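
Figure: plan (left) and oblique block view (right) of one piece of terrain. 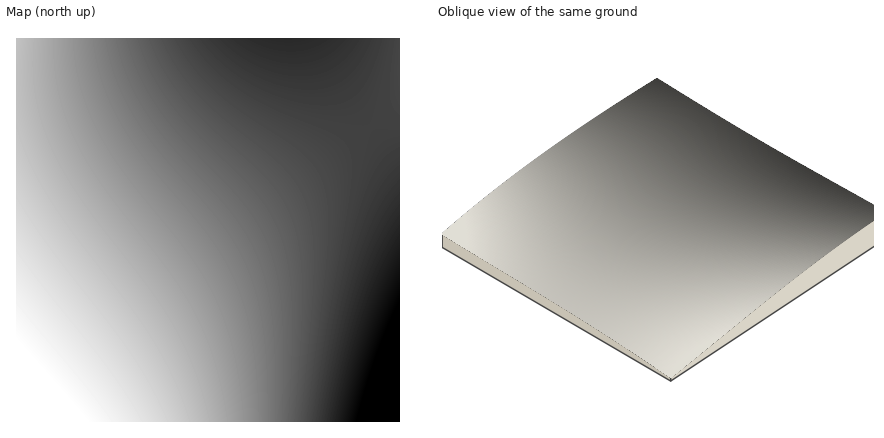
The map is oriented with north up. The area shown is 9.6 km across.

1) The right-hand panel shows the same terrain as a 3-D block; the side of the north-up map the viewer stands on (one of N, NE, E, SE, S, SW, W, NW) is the NE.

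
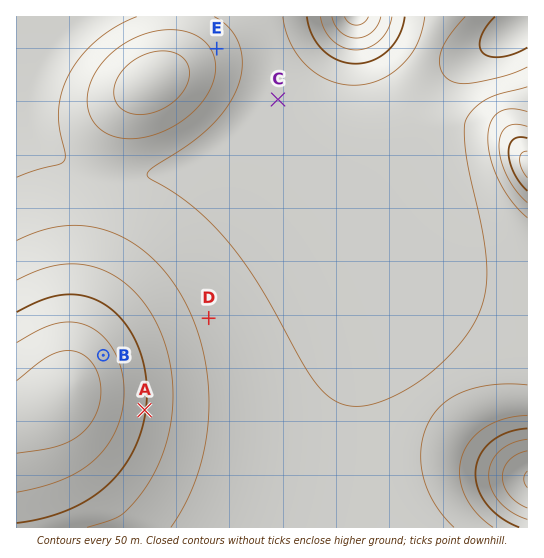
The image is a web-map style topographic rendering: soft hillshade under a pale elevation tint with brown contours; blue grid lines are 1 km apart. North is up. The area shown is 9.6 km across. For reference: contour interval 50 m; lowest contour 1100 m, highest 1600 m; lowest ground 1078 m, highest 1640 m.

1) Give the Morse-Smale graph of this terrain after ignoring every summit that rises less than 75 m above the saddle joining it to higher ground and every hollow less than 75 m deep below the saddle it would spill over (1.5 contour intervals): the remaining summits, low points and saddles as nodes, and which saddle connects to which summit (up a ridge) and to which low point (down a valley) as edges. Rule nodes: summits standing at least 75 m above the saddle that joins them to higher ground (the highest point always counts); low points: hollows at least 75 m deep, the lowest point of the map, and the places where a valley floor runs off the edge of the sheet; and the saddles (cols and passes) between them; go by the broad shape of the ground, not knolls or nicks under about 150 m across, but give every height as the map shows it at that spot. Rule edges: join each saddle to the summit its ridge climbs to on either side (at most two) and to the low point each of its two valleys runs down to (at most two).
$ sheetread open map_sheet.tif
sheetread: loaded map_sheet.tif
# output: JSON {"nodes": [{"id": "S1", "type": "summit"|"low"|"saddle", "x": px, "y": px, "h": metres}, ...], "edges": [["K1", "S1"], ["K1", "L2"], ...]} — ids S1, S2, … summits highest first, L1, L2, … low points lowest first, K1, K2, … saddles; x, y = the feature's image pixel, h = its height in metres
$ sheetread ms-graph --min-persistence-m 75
{"nodes": [
{"id": "S1", "type": "summit", "x": 69, "y": 391, "h": 1640},
{"id": "S2", "type": "summit", "x": 527, "y": 165, "h": 1571},
{"id": "S3", "type": "summit", "x": 151, "y": 82, "h": 1484},
{"id": "L1", "type": "low", "x": 357, "y": 17, "h": 1078},
{"id": "L2", "type": "low", "x": 527, "y": 479, "h": 1096},
{"id": "L3", "type": "low", "x": 517, "y": 27, "h": 1220},
{"id": "K1", "type": "saddle", "x": 102, "y": 174, "h": 1358},
{"id": "K2", "type": "saddle", "x": 437, "y": 393, "h": 1351},
{"id": "K3", "type": "saddle", "x": 427, "y": 50, "h": 1308}],
"edges": [["K1", "S1"], ["K1", "S3"], ["K1", "L1"], ["K2", "S1"], ["K2", "S2"], ["K2", "L1"], ["K2", "L2"], ["K3", "S2"], ["K3", "L1"], ["K3", "L3"]]}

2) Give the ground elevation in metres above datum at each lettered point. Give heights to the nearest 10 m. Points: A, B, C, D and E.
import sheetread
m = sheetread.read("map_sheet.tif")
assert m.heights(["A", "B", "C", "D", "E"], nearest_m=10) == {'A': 1500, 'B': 1570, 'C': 1320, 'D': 1380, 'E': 1390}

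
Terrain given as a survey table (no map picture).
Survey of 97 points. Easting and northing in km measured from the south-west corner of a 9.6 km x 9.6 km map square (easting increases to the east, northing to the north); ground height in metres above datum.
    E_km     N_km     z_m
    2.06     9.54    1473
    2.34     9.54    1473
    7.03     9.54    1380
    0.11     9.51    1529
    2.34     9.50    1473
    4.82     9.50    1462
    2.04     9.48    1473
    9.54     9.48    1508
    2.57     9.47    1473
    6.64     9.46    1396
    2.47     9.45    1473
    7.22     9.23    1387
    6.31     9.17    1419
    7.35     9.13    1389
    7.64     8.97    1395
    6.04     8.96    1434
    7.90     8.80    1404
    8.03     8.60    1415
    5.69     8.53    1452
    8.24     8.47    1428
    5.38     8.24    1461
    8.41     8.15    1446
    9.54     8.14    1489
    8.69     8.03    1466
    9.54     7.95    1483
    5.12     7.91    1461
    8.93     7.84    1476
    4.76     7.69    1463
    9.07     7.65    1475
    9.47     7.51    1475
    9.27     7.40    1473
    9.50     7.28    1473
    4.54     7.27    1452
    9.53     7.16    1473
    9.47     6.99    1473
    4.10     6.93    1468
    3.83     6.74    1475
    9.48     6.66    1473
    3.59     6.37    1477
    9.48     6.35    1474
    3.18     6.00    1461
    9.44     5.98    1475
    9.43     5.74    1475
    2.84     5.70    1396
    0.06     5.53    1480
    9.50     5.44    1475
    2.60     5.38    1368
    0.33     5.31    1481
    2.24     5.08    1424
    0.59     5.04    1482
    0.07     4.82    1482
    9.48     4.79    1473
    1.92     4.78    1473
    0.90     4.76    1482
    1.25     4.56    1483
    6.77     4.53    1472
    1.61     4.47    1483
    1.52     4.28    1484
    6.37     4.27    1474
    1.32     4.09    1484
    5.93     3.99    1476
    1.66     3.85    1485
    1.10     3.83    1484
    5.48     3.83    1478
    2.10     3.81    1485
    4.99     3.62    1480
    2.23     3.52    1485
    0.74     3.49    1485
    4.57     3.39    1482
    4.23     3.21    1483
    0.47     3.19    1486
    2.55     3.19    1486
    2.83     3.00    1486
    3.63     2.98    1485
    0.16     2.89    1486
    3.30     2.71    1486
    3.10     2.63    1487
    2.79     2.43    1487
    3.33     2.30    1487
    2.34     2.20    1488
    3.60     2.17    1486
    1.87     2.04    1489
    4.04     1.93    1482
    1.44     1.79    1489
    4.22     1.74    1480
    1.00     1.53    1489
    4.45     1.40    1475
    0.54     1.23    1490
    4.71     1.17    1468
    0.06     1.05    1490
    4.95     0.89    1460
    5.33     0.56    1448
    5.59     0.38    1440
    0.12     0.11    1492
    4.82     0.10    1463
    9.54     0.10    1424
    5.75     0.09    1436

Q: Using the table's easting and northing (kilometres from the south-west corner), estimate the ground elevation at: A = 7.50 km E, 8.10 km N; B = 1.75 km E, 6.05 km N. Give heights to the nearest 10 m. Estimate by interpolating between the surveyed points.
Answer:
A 1430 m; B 1450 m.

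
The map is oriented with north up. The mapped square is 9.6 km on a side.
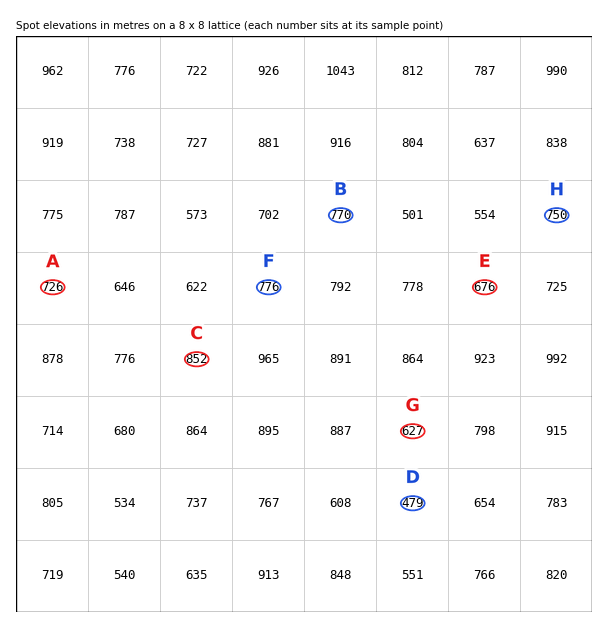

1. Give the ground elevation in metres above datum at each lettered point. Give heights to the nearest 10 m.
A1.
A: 730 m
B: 770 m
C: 850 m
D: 480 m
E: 680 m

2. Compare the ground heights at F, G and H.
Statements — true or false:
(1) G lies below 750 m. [true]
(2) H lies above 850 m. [false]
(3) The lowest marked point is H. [false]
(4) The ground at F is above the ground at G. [true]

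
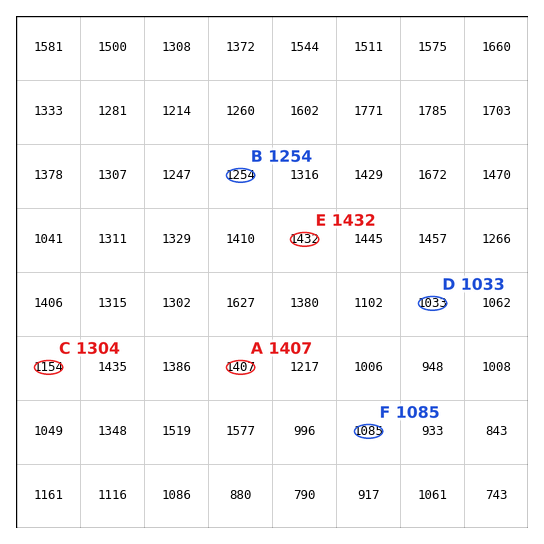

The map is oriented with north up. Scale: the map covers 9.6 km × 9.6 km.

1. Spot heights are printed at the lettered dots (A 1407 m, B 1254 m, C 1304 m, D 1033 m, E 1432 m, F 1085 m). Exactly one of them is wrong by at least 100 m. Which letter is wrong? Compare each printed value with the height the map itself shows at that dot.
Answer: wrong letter C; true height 1154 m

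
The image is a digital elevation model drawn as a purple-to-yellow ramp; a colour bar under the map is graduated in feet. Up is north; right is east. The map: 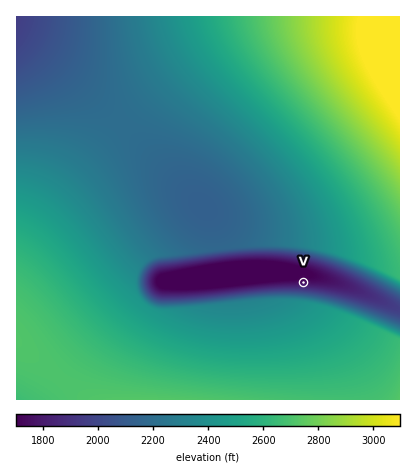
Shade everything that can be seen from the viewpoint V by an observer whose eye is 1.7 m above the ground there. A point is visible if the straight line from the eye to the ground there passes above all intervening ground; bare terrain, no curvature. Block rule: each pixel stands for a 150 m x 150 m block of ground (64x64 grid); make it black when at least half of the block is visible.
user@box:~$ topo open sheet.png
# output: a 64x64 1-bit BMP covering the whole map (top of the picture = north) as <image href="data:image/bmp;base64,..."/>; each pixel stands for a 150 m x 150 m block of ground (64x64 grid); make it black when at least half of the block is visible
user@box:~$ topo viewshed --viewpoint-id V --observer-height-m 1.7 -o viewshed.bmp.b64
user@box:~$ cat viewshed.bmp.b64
<image width="64" height="64" href="data:image/bmp;base64,Qk0+AgAAAAAAAD4AAAAoAAAAQAAAAEAAAAABAAEAAAAAAAACAAATCwAAEwsAAAIAAAAAAAAA////AAAAAAAAAAAAAAAAAAAAAAAAAAAAAAAAAAAAAAAAAAAAAAAAAAAAAAAAAAAAAAAAAAAAAAAAAAAAAAAAAAAAAAAAAAAAAAAAAAAAAAAAAAAAAAAAAAAAAAAAAAAAAAAAAAAAAAAAAAAAAAAAAAAAAAAAAAAAAAAAAAAAAAAAAAPgAAAEAAAABwAAAPgAAAAOAAH/8A8AAA4AAD/A/wAAH4AAB///AAAP/wAf//4AAA//////+AAAD//////gAAAD/////wAAAAAf///4AAAAAAAP/wAAAAAAAAAAAAAAAAAAAAAAAAAAAAAAAAAAAAAAAAAAAAAAAAAAAAAAAAAAAAAAAAAAAAAAAAAAAAAAAAAAAAAAAAAAAAAAAAAAAAAAAAAAAAAAAAAAAAAAAAAAAAAAAAAAAAAAAAAAAAAAAAAAAAAAAAAAAAAAAAAAAAAAAAAAAAAAAAAAAAAAAAAAAAAAAAAAAAAAAAAAAAAAAAAAAAAAAAAAAAAAAAAAAAAAAAAAAAAAAAAAAAAAAAAAAAAAAAAAAAAAAAAAAAAAAAAAAAAAAAAAAAAAAAAAAAAAAAAAAAAAAAAAAAAAAAAAAAAAAAAAAAAAAAAAAAAAAAAAAAAAAAAAAAAAAAAAAAAAAAAAAAAAAAAAAAAAAAAAAAAAAAAAAAAAAAAAAAAAAAAAAAAAAA=="/>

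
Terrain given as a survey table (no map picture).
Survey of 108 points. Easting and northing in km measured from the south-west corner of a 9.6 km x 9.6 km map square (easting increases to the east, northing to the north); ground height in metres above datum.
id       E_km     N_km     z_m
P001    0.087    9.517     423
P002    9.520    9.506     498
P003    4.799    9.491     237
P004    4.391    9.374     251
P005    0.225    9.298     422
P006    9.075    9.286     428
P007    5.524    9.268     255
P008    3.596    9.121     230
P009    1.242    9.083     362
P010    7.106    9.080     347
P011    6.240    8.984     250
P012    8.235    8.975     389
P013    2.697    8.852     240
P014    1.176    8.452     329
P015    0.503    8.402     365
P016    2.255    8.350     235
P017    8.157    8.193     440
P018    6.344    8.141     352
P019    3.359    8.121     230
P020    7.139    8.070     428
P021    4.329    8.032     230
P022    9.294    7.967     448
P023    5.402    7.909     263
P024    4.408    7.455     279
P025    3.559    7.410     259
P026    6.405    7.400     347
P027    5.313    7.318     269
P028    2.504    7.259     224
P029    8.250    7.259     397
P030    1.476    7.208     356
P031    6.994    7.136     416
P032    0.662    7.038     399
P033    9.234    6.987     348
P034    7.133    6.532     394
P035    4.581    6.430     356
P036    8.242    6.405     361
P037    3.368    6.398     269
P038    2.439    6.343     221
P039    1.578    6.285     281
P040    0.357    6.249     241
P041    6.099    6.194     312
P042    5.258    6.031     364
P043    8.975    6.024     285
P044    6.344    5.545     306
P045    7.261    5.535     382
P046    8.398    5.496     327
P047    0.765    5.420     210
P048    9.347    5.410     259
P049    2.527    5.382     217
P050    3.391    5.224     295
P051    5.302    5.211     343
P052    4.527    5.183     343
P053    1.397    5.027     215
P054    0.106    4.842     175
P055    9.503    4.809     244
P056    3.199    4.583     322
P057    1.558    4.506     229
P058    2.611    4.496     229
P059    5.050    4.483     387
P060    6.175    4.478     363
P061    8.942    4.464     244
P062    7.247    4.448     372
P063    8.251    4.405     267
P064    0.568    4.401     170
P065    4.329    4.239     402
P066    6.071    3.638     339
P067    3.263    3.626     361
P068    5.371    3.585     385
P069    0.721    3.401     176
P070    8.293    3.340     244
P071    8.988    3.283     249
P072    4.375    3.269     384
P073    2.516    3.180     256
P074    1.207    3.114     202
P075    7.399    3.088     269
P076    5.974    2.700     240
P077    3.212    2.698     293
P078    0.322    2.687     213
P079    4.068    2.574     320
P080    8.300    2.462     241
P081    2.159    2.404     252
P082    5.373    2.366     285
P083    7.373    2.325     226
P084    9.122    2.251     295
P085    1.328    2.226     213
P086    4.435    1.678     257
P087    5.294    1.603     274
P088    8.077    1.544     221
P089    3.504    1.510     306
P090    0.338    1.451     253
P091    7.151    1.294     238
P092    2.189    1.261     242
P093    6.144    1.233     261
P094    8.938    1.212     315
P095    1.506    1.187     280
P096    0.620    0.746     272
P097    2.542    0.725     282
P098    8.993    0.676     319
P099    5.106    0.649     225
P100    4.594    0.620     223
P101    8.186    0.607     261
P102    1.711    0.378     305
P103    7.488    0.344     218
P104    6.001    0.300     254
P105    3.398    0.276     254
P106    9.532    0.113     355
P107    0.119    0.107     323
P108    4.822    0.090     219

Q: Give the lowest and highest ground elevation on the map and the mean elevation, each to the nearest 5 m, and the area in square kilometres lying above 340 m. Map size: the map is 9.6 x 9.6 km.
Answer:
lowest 155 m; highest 500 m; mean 295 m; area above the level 24.4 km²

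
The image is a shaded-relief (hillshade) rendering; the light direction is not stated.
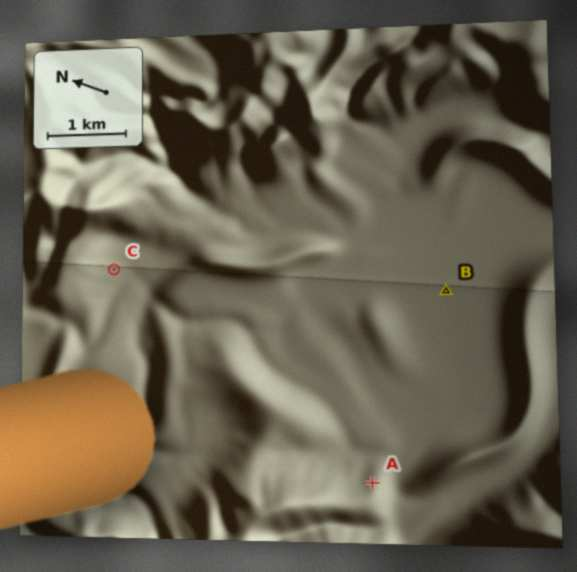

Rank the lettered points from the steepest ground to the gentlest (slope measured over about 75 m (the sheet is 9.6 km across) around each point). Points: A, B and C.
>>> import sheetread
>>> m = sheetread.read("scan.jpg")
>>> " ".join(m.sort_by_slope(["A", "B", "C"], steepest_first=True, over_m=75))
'A C B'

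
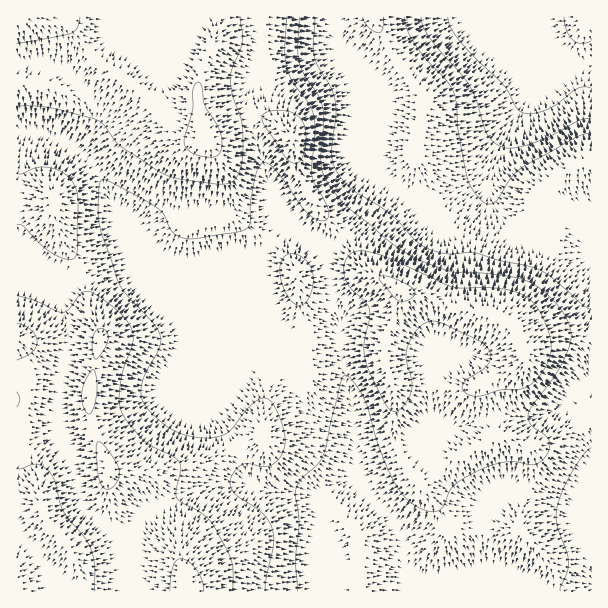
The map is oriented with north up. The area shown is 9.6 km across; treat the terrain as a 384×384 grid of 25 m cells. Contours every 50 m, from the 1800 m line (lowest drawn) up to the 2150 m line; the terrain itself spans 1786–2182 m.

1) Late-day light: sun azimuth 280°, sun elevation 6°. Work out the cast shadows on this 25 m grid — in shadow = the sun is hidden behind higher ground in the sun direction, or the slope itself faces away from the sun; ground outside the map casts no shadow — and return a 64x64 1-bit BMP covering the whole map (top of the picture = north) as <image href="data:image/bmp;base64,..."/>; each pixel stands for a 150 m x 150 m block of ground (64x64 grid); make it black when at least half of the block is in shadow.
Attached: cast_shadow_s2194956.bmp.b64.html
<image width="64" height="64" href="data:image/bmp;base64,Qk0+AgAAAAAAAD4AAAAoAAAAQAAAAEAAAAABAAEAAAAAAAACAAATCwAAEwsAAAIAAAAAAAAA////AAAAAAAAAAHgAAAAAAAAAcAAAAAAAAAABwAAAAAAAAAPgAAAAAAAAA+AAAAAAAAAD4AAAAAAAAAHAAAAAAAAAAIAAAAABAAAAAAAAAAOAAAAAAAAAA4AAAAAAAAADgAAAAAAAAAMAAAAAAAAAAAAAAAAAAAAAAAAAAAAABgAAAAAAAAAHAAAAAAAAAAIAAAAAAAAAAAAAAAAAAAAAAAMAAAAAAAAAD8AAAAQAPAAfwAAABAAfAB/AAAAAAB/AD+AAAAAAH8AP4AAAAAAfwA/gAAAAAA/AD+AAAAAAD8AH4AAAAAAPwAfgAAAAAAeAB8AAAAAAB4AHgAAAAAAHgAIAAAAAAAeAAAAAAAAADwAAAAAAAAAMAAgAADAAAAAACAAAMAAAAAAYAAAAAAAAABgAAAAAAAAAOAAAAAAAAAB4AAAAAAAAAHgAAAAAAAAA+AAAAAAAAAD4AAAHwAAAAPgAAA/gAAAA8AAcH+AAAADgAD4/8AAAAAAAPj/4AAAAAAA+f/gAAAAAADx/+AAAAAAAfH/4AAAAAAB4f/AAAAAAAHB/8B4AAAAAYD/gP4AAAABgP8A/gAAAAOA/gH+AAAAA4H+AfwAAAADg/wB+AAAAAOD/AHwAAAAA8f8A+AAAAABx/wH4AAAAAHH/B/gAAAAAcf8P+AAAAAAB/g/wAAAAAAH4H8AAA=="/>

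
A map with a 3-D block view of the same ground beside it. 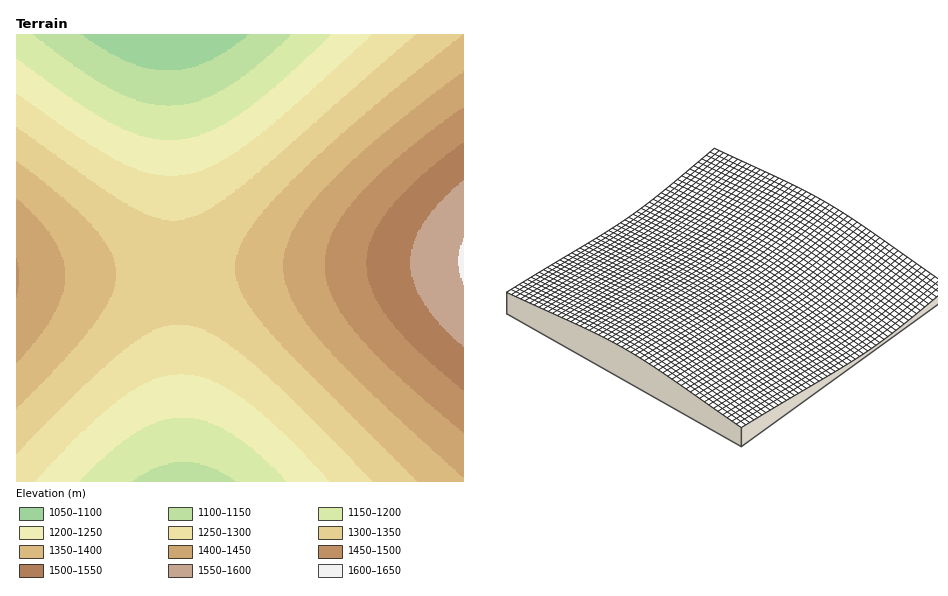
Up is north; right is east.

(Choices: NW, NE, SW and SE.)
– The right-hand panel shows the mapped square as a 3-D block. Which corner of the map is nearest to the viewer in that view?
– NE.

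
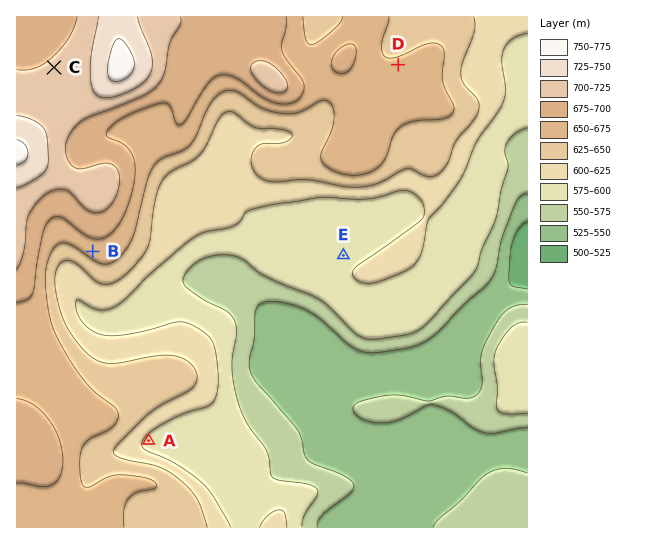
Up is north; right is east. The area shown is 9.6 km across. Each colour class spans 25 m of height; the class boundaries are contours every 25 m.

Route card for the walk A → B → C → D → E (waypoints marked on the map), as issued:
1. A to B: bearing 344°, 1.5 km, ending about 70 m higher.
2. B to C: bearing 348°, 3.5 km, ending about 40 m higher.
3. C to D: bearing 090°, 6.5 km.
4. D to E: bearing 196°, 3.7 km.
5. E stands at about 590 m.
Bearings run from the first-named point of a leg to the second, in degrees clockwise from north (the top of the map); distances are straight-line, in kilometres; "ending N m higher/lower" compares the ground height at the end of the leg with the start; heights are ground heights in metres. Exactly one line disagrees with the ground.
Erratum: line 1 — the distance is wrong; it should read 3.7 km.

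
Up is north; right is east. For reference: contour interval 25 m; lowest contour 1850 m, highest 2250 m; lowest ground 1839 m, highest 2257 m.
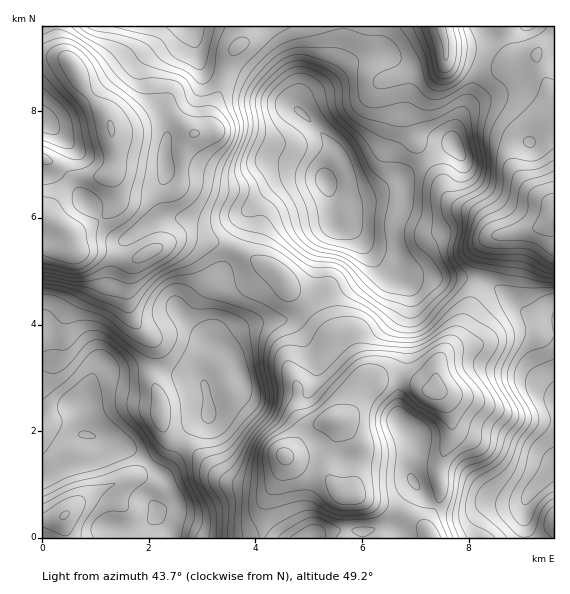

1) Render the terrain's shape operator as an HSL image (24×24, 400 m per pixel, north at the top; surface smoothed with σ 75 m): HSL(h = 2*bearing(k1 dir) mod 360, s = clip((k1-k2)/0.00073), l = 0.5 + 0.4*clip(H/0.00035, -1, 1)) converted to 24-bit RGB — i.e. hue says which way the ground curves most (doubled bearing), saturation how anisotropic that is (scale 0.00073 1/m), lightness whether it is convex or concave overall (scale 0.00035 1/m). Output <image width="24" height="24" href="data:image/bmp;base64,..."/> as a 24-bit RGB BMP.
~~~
<image width="24" height="24" href="data:image/bmp;base64,Qk32BgAAAAAAADYAAAAoAAAAGAAAABgAAAABABgAAAAAAMAGAAATCwAAEwsAAAAAAAAAAAAAoZzhx+d1Fi8jeXI3TZk/fkhsH05+kjJWmXtg27SE455jvFiOFSo5VWYARkUAI1QAVnAjcsm06vmsLiNbRbWyo5pgGQtC+Fflwp/m+9DrizreTbKTaJxVRlllJxYzhF0vMo80zo9245+JmmBiZha1vL3u1tn1yfv5ALbtO7W3/3lEIJIuJ1ElnZAwBiEtVM/UKmkY0q9R7YX67Kv2h2nKMj2ZRBB8s9vVjc3qPju58ZyTvIOJLIXShN7GzK6l0LaIMExbLQ8x//7MzC1yPj8fr7lDK3ViAUEYH4BDUYMnP2ghb5Yp+QNiig49E7GdnvDHNki/hRHE8MG+5u7bOXO4gaFOi4M94sR4Ky+BGS2U/Mmesw1BwpJjQNp5PJqiN157T5ypQYJod1ZQbTovNRAd0POpLvfVNbBxLyxXFEir6dzv98zapy6GomBMbrN0uOeuPRqWKyBR02RA7KCutt/evl+VY005Nm1nyoNzWD+mg0WbmjmqZJbU4/fURpiEO01AMFM4BmA7i2Eh/Z1NwnH36NDv1Mqg5dYeIg4lPAkOatIKtuJilXVOmHXTqcrzJknqoKo4Kk44QkV2aYayemur3vC4fkyaWUaCZJiEIFZhJx4M7v91Ckst5H1rymRc/GyVEQBdo77y1/TwutTgqdfsqO3mlBqWbyhTy3yDR5+RKHuFS0NurMZi3OFLd0tMVU1uaqNuLAtDOKXG3PzPMmSfGoV487XNxaDGJCT4bqng5eqxScRaq2Uqe1QUMRYse11VeqpgwJd3GyE2PCMcuN0as9pRS5d+VHOUhFp6FhNiheO93uy8jT2KLIZIDs8bqLzpoJHvExP//M/TyjSRxDphxIdyIzJkkGeai2Grx2pzTxdqXZ6vsfbHosrWnF66QERdeFR4NXqLIug/w5dEq0+ru5qxXcVkFtgJIWUxFxsz63pe9oeul4fE4LffWxrbepaxekxMry1IgTxyYNFrgftRNVw/hiZdnz1MaWY2SpA5Wo8sXIsfKJ0/a7Jrote4l6HNajeNGB5CdKRI7aR+pJZipGNFfS9Rh4NULCQHVmsIUteSdsSs8MVjGCwbJkc9fJm/f5HTh36+coKpstG5PJfFdcZbKuQraTc1WCErRSggJl4x8ZZHy3ZFeRojh0cvfjcKeYTo1/TuAeClL1a597i8rESXHKN7J51MSGtgmXCUkMnFvvDeL2322+Pwnm7ciQhuckFeeVpJOxsmxZEAg08AfGwicTZY2l+1k5fn2e7jjYzkA3WluYzx9s79gYvwV27LQKTgfOLqlNy2eMdpKHVcg4gfaAAcih1Xpz2GtWqSGXvDynH/+dLupqffNGDFcdrSSMWRtuLD5BWztlEnADMIlrcb2T1ARLRXLK9qWkNpz75GoZQ2WE8uKBIXbkE6hkeXUJa7j4i9oDeQC0c+5/XW1MD0wIz6wI7ZgrLNYUwoeiM22KKMb3XMUy2wtrRCpb1aaX09GFg4jMt8rn6geV6kQiSTg1+MSIV4nbZiXTh2aW/Dbtn/fNqzmjBPmEI+kb+BqEc32RzKlWrNutaXUJ1tKlCU3auvvZqZTMHAZ6bZPpCZoXk+aGA6Ox5Fjkhzr6ZAVJ4/Mlt+vei4E5uJcxFFvVgpi9+0kJfIZfz7GDLX4BVV48eFr6dyGCVY2LJetX5A6e0WCSoRWDFCvHBciz56L2mHVyJk1NuZk1iHI7REMvEkMQo6OAshy/iwSclrcUhmkAtIOgYnwaVf1eOnt6+UERxdym9814jC9OrXIG2wGW2SjKzBl3DPaBBsdUoqq9JafZVak8Z4WoEuHAcsVtaw1PGUcmI0OGUsTCEoWDRPo96Mw+G7npLAVxudVuC4opjX8enarmLiG2ewPkGFYAk+pRihr8WZc79udKORuVBQpnJBBTpLNdaFx7+LxXq4dXGeby1WUctcgP+po82ynCmro2C1XtVoKlWI/5ZJlmcdIR0TKBglOTRzRmKq0ay4yq2tY4KWjkSa6I5jEmFLG3I4fa86bYdVq3qIYGis0/jTWeSVXHZGSDRwhMvA2avNLwdV/KJ65Fdvjkt0HTc4KSscLWskPNJSx7eqqIHCRxKc/8zMQ/7PEW+0eKuFYYNoUsJRt8/y1PfikFPTnDyfWaeNYpo9YkAqOBFS6rCa24qVxGiuXiqaNJvNZ9nJQ6hhY5A9eEJGPhZV9//Mzfm0BDeAf4OzloLEvsaEaeBCo+FncyiemYPIom3MyGqZYUCMJCJry8eP1Zyi2W7hm2bRbJm9YJOXbpCWcW2OWkpzRjeC5P/MdfJ8Ng55ZasyErKe8lKi"/>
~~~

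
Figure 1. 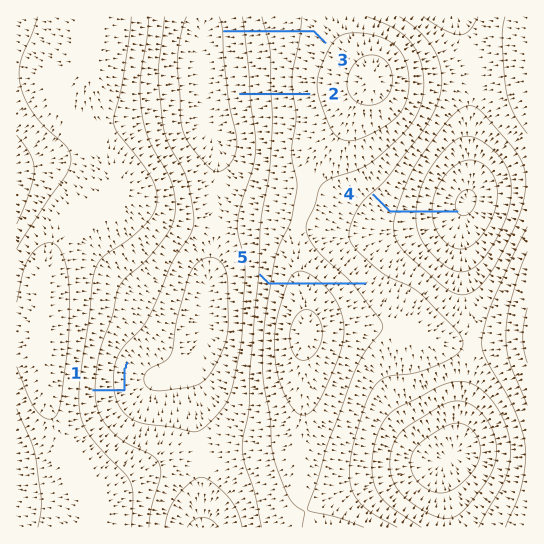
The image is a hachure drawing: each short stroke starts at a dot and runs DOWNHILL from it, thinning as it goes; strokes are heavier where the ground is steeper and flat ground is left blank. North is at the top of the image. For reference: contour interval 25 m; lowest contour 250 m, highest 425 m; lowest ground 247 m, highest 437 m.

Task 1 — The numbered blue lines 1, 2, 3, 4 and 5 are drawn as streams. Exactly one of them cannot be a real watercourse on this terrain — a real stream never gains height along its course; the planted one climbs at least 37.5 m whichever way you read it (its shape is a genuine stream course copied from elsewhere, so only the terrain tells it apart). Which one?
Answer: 5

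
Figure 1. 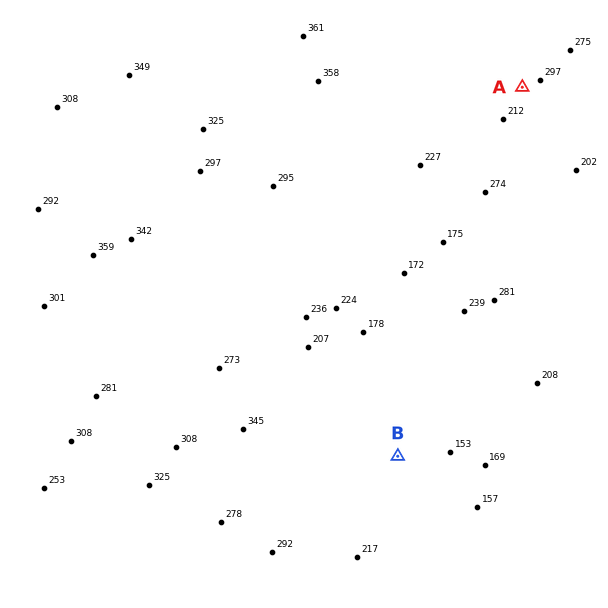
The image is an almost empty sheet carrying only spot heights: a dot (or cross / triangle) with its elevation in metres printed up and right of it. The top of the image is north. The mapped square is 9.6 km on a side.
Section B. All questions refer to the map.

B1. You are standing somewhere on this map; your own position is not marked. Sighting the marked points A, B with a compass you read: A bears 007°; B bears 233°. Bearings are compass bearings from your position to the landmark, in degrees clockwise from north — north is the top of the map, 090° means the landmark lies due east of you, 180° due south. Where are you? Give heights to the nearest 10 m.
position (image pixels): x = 485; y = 390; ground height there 210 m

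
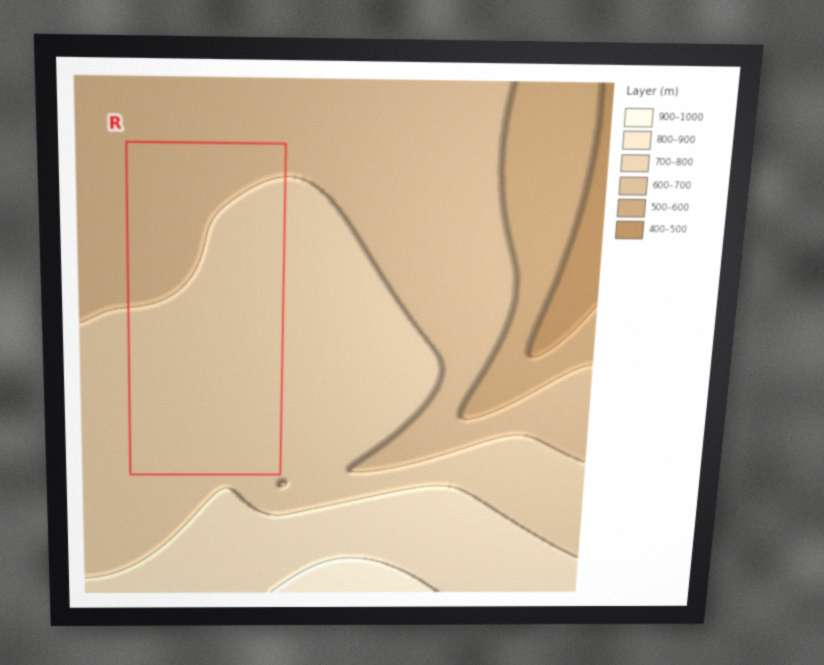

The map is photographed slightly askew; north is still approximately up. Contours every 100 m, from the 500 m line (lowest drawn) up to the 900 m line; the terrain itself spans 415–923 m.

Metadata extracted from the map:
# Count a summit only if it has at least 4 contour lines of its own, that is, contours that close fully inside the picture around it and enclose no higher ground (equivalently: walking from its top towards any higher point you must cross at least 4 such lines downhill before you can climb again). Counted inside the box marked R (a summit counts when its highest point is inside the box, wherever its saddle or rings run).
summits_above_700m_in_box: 0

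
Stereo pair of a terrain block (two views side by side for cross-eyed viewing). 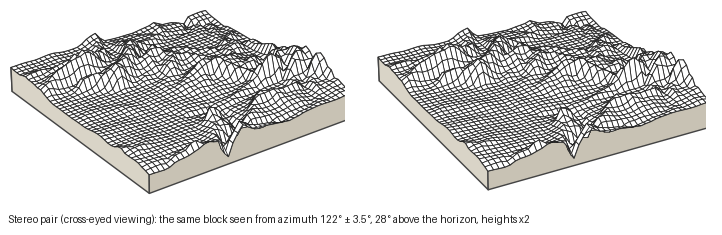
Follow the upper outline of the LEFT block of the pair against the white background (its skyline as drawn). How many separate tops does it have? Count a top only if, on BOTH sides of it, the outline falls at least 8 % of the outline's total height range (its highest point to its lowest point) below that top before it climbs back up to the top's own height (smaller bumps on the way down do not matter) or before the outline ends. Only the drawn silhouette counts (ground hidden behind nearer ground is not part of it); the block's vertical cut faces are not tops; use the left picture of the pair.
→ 2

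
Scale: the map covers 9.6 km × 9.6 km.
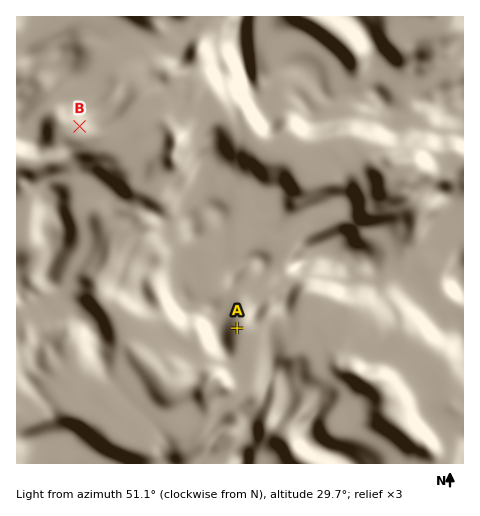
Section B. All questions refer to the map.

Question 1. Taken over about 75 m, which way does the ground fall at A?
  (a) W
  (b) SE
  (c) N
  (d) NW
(d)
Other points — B NE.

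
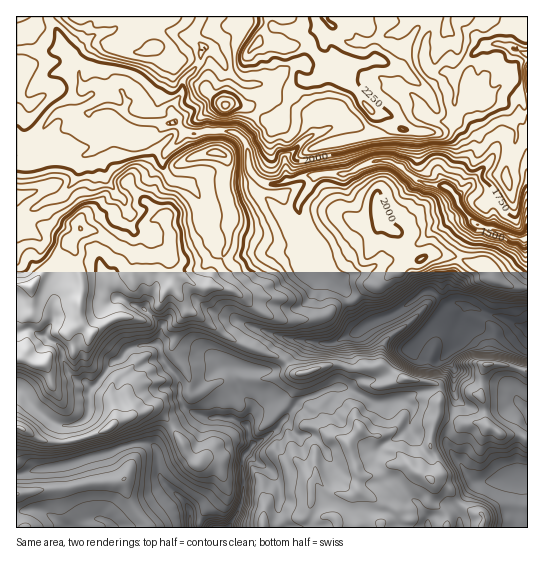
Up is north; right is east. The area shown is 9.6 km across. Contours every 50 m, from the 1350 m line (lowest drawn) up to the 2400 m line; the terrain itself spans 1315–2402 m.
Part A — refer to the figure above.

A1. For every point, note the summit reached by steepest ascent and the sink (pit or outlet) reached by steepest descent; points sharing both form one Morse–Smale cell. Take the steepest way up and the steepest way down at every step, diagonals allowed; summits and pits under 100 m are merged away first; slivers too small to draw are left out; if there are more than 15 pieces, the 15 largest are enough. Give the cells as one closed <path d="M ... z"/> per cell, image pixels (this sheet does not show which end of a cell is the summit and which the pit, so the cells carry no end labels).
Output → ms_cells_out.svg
<path d="M110 105l-9 2-12 6-30-1-12 11-11 16-11 12-9 0 0 238 3 0 22 24 20 12 12 0 12-5 4-7 0-22 14-14-14-12-2-6 0-12 4-13 26-17 17 0 5 3 7-1 13-13 5-13 7-8 16 26 14 6 22 18 22 10 32 11 10 7 19-22 24 3 25-11 6-4-6-6-3-5-3-15-10 1-12 11-8 2-14 3-24 0-24-11-24-18-15-4-11 0 4-12 10-18-5-6-4-13-7-11-5-29-10-13-17-4-10-15 1-11 16-16 4-8-9-8-9 1-29-3-8-4-8-8z"/><path d="M446 16l-244 0-10 18 0 4 11 10 11 3 11 18 12 11 6 4 16 0 4 3 1 19-7 7 14 10 6 0 6-6 9-26 7-8 18-2 5-2 8-11 5 0 12 6 4 12 6 5 7 12 9 9 20 5 9 12 13 3 27 0 15-11 4-11 8-9-2-8 1-18-12-12 1-17-4-11-6-6z"/><path d="M385 160l-16 3-22 10-24 0-6 2-4 3-16 28 3 9 8 14 0 40 3 3 15 4 13 8 8 9 2 10 4-2 14-14 12-3 27-20 23-9 25 1 19 8 9 0 7 6 8 11 20 7 11-1-1-48-16-2-36-13-14-15-4-11-8-10-30-7-20-16z"/><path d="M335 68l-5 0-8 11-5 2-18 2-7 8-9 26-6 6-6 0-14-10-17 22 7 10 2 24 12 12 6 3 12 0 23-8 13 0 8-3 19 2 27-12 16-3 14 5 18 15 10 4 19 3 11 9 34-35 11-24 9-4 12 0 5 4-1-5-11-2-9-23-13-7-24 0-9 10-4 11-15 11-27 0-13-3-9-12-20-5-9-9-7-12-6-5-4-12z"/><path d="M171 285l-7 8-5 13-13 13-7 1-5-3-17 0-24 15-5 9-1 18 2 6 12 11 2 0 6-10 12-7 9-11 27-4 3 3 3 12 16 20 1 20 3 6 13 9-24 12 15 28 10 10 6-5 10 0 6 4 6 20-1 8-21 23-4 13 86 1-6-13 1-24-7-17-26-21 6-8-4-7-2-12 5-20-12-15-7-22 40 2 9-4 5-5-10-6-32-11-22-10-22-18-14-6z"/><path d="M342 387l-11 1-30 12-30 33-16 10-8 10 26 21 7 17-1 24 7 13 51-1 0-5-3-5-11-1-12-13 0-20 5-6-1-23 1-4 15-13 7 0 11 6 10-12 3 0 7 4 9 1 2 7 6 6 12 4 16 18 15 8 4 0 6-8-3-13-5-9 0-12 6-20 3-18-2-10-17 3-18 8-28 3z"/><path d="M201 16l-152 0-1 2 9 13 6 16 16 19 0 11 4 11 8-4 6 0 6 4 16 1 8 12-4 10 6 6 8 4 30 3 8-2-3-15 11-16 0-10 17-19 3-16-11-8 0-4z"/><path d="M362 431l-3 0-10 12-11-6-7 0-15 13 0 27-5 6 0 20 12 13 11 1 4 11 89 0 3-9 11-2 9-5 6-1 3-8-14-19-11-3-20-10-16-18-12-4-6-6-2-7-9-1z"/><path d="M127 447l-5 0-13 6-20 4-23 8-29 4-20 6-1 52 67 1 4-7 14-2 6 2 6 7 34 0-2-6-14-19-7-20 7-17 0-11z"/><path d="M47 16l-31 1 1 134 8 0 11-12 11-16 12-11 30 1 17-8 17 6 4-6 0-4-8-12-16-1-6-4-14 3-4-10 0-11-16-19-3-10z"/><path d="M446 255l-17 0-10 5-8 1-32 23-12 3-14 14-4 1 0 7 6 14 7 5 13-8 22-8 25-19 8-2 17 14 11-2 48 16 15 8 7 0-1-39-10 0-20-7-12-16-12-1-11-5z"/><path d="M430 291l-8 2-25 19-22 8-17 12-9 3-11 6-8 3-24-3-19 22 8 10 10 0 29-9 13 4 35-3 20 14 31 4 6 5 12-1 2-2 2-15-9-15-8 6-7 0-14-5-6-7 36-43-10-11z"/><path d="M286 363l-13 8-40-2 7 22 12 15-5 20 6 18 18-11 30-33 30-12 16 0 28 15 28-3 18-8 18-3-6-6-31-4-20-14-35 3-13-4-29 9-10 0z"/><path d="M307 247l-16 5-14-1-7 2-20 0-20 7-8-3-9 13-6 16 26 5 24 18 24 11 24 0 22-5 10-10 11-3-1-9-16-14-17-6-6-4z"/><path d="M527 16l-80 1 0 12 6 6 4 11-1 17 12 12-1 18 2 7 14 1 19-17 5 0 14 11 3 10 4 0z"/>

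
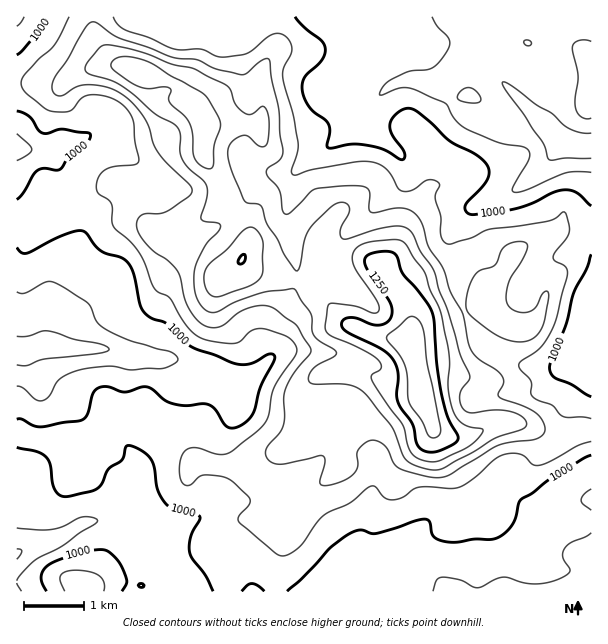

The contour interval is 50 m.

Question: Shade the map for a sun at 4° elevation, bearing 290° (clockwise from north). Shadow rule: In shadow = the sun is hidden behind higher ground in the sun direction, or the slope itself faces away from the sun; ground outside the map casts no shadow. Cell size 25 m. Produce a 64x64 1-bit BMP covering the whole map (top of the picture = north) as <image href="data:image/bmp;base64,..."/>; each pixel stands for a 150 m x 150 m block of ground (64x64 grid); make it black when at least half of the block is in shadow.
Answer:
<image width="64" height="64" href="data:image/bmp;base64,Qk0+AgAAAAAAAD4AAAAoAAAAQAAAAEAAAAABAAEAAAAAAAACAAATCwAAEwsAAAIAAAAAAAAA////AAAAAAAA+AAA4AYAAABwAAPwAAAAAAAAA/AAAAAAAAAD/AAAAAAAAAH+AAAAwAAAAf4AA/gcAAAA/gAH+A8AAAD/OAfzB4AAAP88A/8DAAAA/x4D/wAADAA/jAf/AAAAAB+A//8BwAAAD4P//wHgAAAHg///AcAAAAMD//8BgAAAAAP//wAAAAAAA///AAAAAAAB//8AAAAAAAH//wAAAAAAA///AAAAAAAD//8AAAAAAAf//wAAAAAAB///AAAAAAAH//8AAAAAAAf//wAAADAAB///AAAAfAAP//8wAAB+AA///3gAA/4AD///cAAD/gAH/n9gAAP/AAf/PwAAA/8AB/+fAAAD/wAP/x8gAAH/AA/+H3AAAf+AH/gPcAAAf4A/8e94AAB/AH/h/zwAAD8AP+D/PwAAPyAfwH8fAAA+OB/ADw8AAB4eD8AHAwAAHg8P4AcAAAHeD4fwAwAAAe4Hg/4CAAAB/wHg/4AAAAH/gPA/wAAAA//wYAPgAAAH//hgAfAAAAf//gAA+AAAB///gAB4GAAH//+AAHkIAAff/4GA8QHwB8//gwHgB/AHz/+AAYAH4APP/4ADAAfgA8//gAYAA4EAH/+ACAAAAwAf/wAAAAAAAA/8AcAAAAAAD/wA4AAAAAAHzAAAAAAAAAMAAAAAADgAAAAAAAAAcAAAAAAAAA=="/>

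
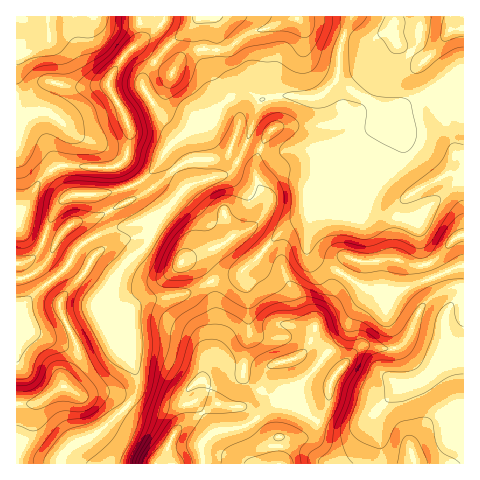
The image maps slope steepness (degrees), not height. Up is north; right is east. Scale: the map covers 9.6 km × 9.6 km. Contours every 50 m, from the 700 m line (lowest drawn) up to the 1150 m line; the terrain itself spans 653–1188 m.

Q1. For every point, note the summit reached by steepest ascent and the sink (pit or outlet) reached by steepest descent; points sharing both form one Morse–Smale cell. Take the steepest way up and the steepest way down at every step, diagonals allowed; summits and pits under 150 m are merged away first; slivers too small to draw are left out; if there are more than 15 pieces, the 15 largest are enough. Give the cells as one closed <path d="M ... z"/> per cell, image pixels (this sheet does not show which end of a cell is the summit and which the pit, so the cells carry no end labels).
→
<path d="M463 16l-110 0-6 9-7 22-3 33-16 15-6 3-34-3-19 5-12-7-11 0-10 6-16 20-18 5-30 27-2 6 20 25 1 7-24 27-14 30-22 18-26 41 2 10 14 29 15 14 5 9 3 12-1 12-7 13-30 27-29 15-7 8-2 10 97 0 6-8 8-19 16-19-3-23 8-10 9-5 7 6 8 17 13 4 12 0 8-4 8-7 4-8 4-16 6-7 28-9 7 0 23 16 7 2-7 10-2 21-14 25-9 7-26 0-2 2 2 25 135-1-4-15 4-10 18-18 19-13 13-4z"/><path d="M351 16l-211 0 1 23-20 21-13 23 21 43 1 11-3 18-5 8-11 5-50-3-12 6-10 10-11 22-12 14 0 96 19-21 32-26 9-15 8-9 24-11 19-5 31-12 14-11 12-14 0-4-20-26-1-4 2-4 30-27 18-5 16-20 10-6 11 0 12 7 19-5 34 3 11-6 11-12 3-33z"/><path d="M164 211l-23 10-33 10-24 11-8 9-9 15-32 26-19 22 0 89 21 0-3 4-5 24-9 18-2 15 42 0 3-10 7-8 29-15 34-32 4-13-3-19-5-9-15-14-14-29-2-10 26-41 22-18z"/><path d="M139 16l-90 0-1 25-7 5-25 11 1 160 11-14 11-22 14-12 8-4 50 3 13-8 4-9 2-20-4-14-16-26-2-8 13-23 20-21z"/><path d="M307 356l-7 0-28 9-6 7-4 16-4 8-8 7-8 4-12 0-13-4-8-17-7-6-9 5-8 10 3 23-16 19-8 19-6 7 120 1-1-25 2-2 26 0 9-7 14-25 2-21 6-9z"/><path d="M463 403l-12 4-19 13-18 18-4 10 4 16 50-1z"/><path d="M48 16l-32 1 1 40 24-11 7-5z"/><path d="M35 403l-19 1 1 60 3-15 11-25z"/>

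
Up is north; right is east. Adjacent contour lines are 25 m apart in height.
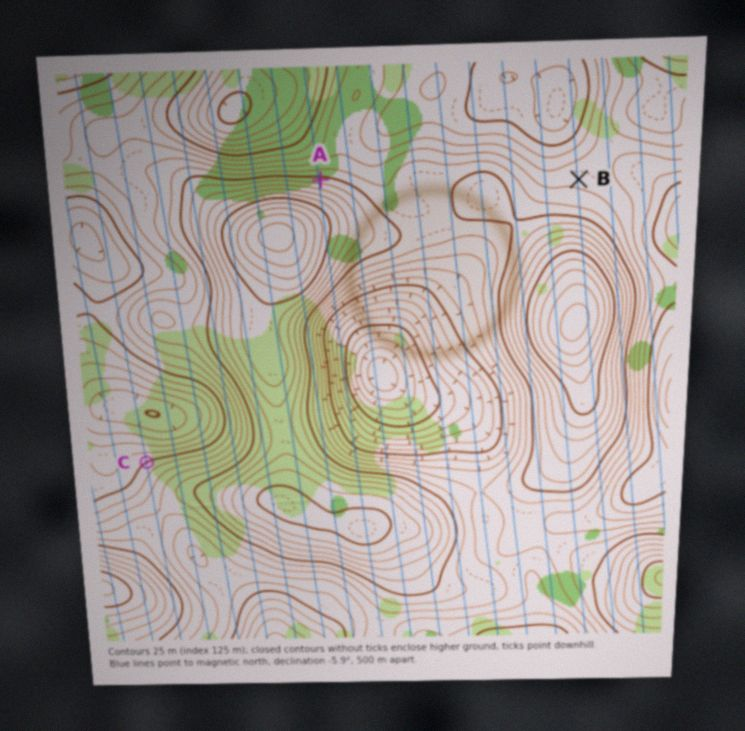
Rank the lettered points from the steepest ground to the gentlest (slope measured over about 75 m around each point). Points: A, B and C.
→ A C B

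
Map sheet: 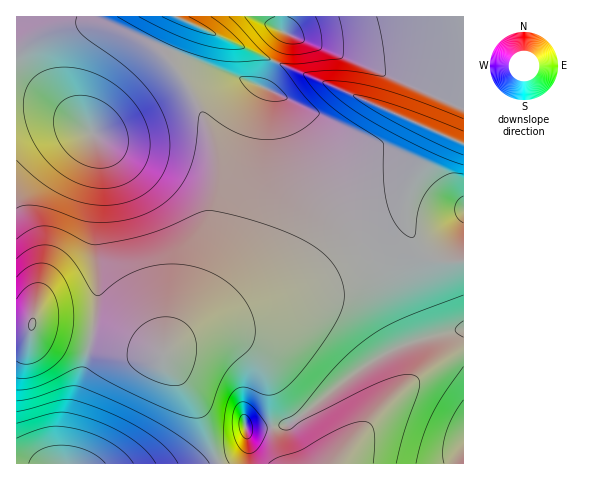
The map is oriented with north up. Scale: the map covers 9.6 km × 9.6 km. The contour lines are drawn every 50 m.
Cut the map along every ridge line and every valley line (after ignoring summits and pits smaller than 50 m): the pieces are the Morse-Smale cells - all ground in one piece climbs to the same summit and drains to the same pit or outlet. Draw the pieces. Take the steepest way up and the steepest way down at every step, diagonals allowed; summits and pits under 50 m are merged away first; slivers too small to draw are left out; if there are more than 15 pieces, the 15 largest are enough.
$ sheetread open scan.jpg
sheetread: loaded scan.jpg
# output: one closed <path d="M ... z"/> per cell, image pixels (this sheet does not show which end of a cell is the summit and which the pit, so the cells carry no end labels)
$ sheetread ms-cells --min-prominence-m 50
<path d="M152 44l-6 0-9 5-23 26-19 34-4 16 0 8-17-14-25-13-24-7-9 0 1 231 9 0 8-5 43 12 87 17 18-36 14-33 15-50 7-38 0-33-6-26-7-19-15-30-19-27 0-10z"/><path d="M172 51l-2 9 26 39 15 35 6 23 2 25-5 36-9 39-14 40-26 56 18-15 17-8 62-20 50-26 53-31-65-99-13-30-6-27-23-12z"/><path d="M34 325l-8 5-10 0 1 134 202-1-26-67-31-42-85-17z"/><path d="M463 329l-44 10-36 15-26 17-65 51-19 5 1 12 8 24 178 1 4-15z"/><path d="M365 253l-53 31-50 26-62 20-17 8-14 11 34-11 24 0 17 6 15 12 5 9 5 19 3 41 5 2 10-3 84-63 26-14 15-5-5-5-19-42z"/><path d="M463 16l-182 0 0 12 5 5 0 3-11 25 188 82z"/><path d="M276 62l-12 26 17 9 6 27 13 30 65 99 26-17 13-12 3-7 0-16 5-18 15-26 10-25z"/><path d="M176 16l-159 0-1 82 15 2 18 6 25 13 17 14 0-8 4-16 14-27 15-21 13-12 9-5 11 1 12 6 3-2 12-27z"/><path d="M227 338l-24 0-15 4-19 8-6 5 6 10 15 17 9 14 26 67 30 1 0-18-3-18 12 1 15-3-5-49-5-14-12-15-12-6z"/><path d="M406 218l-2 6-8 9-29 19-1 3 22 40 19 42 4 5 3 0 49-13 1-67-23-1-14-6-14-18z"/><path d="M439 133l-27 50-5 19 0 16 6 19 14 18 14 6 22 0 1-117z"/><path d="M185 21l-14 29 2 2 91 36 10-26z"/><path d="M280 16l-103 1 97 45 12-26 0-3-5-5z"/><path d="M272 427l-26 1 4 36 32-1-6-15z"/>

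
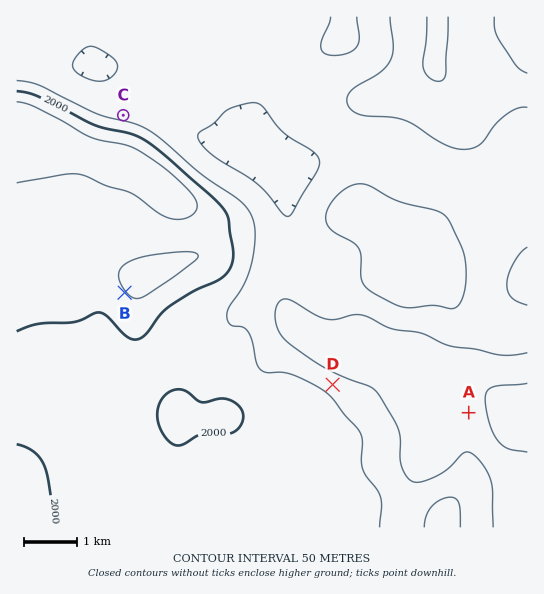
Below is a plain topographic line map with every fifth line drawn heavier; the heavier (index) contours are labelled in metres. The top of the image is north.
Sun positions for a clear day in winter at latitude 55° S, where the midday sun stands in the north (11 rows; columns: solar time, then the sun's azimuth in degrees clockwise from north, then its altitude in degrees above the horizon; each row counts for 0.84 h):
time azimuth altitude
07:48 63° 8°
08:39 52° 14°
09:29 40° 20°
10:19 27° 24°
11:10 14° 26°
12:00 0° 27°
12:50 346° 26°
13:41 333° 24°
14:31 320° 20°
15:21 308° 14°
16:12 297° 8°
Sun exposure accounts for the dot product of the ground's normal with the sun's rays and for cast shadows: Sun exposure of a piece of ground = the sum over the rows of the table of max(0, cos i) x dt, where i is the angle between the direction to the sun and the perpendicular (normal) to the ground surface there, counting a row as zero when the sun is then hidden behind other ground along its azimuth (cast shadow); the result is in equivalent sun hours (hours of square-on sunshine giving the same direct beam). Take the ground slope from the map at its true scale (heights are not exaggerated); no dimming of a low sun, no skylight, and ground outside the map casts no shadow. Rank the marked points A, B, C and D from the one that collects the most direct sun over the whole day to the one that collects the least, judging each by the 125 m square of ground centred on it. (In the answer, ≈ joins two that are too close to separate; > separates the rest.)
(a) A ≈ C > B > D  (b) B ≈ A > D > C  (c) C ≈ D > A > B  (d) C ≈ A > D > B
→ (c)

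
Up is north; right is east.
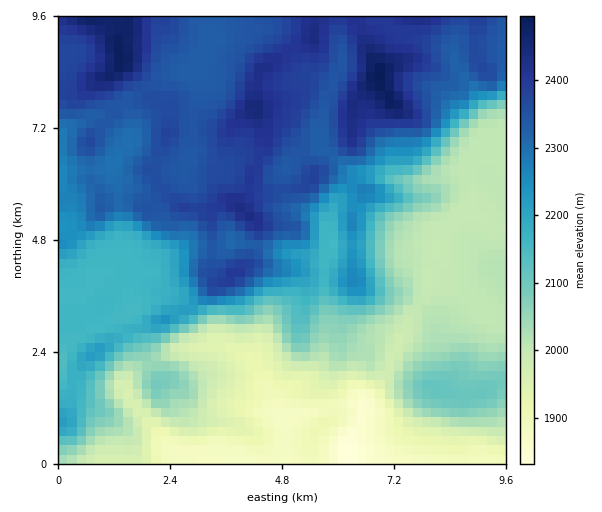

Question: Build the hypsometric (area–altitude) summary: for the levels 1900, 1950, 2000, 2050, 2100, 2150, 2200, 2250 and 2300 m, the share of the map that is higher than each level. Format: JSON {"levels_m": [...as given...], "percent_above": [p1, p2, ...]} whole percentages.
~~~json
{"levels_m": [1900, 1950, 2000, 2050, 2100, 2150, 2200, 2250, 2300], "percent_above": [94, 88, 82, 68, 61, 58, 48, 43, 39]}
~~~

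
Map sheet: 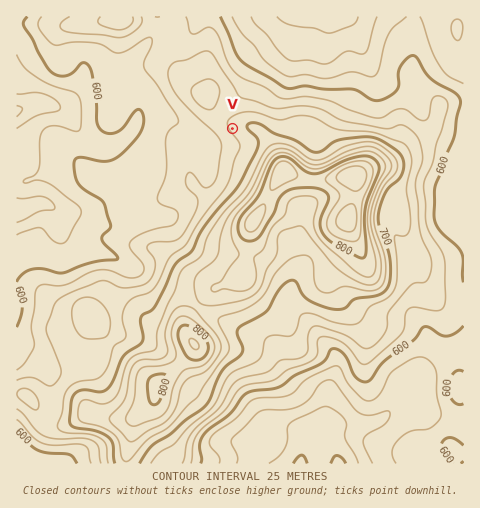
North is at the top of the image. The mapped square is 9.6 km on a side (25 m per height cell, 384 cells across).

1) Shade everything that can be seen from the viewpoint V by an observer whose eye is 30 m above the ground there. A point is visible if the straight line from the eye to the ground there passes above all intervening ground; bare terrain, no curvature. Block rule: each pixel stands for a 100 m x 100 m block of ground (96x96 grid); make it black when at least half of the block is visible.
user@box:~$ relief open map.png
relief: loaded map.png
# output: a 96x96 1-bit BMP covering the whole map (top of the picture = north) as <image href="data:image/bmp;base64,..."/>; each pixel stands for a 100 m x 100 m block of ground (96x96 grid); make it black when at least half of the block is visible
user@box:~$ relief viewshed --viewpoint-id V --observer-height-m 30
<image width="96" height="96" href="data:image/bmp;base64,Qk2+BAAAAAAAAD4AAAAoAAAAYAAAAGAAAAABAAEAAAAAAIAEAAATCwAAEwsAAAIAAAAAAAAA////AAAAAAAAAAAAAAAAAAAAAAAAAAAAAAAAAAAAAAAAAAAAAAAAAAAAAAAAAAAAAAAAAAAAAAAAAAAAAAAAAAAAAAAAAAAAAAAAAAAAAAAAAAAAAAAAAAAAAAAAAAAAAAAAAAAAAAAAAAAAAAAAAAAAAAAAAAAAAAAAAAAAAAAAAPAAAAAAAAAAAAAAAfAAAAAAAAAAAAAAA/AAAAAAAAAAAAAAB/AAAAAAAAAAAAAAD/AAAAAAAAAAAAAAH/AAAAAAAAAAAAAAH+AAAAAAAAAAAAAAD4AAAAAAAAAAAAAAAwAOAAAAAAAAAAAAAAA+AAAAAAAAAAAAAAB+AAAAAAAAAAAAAAH8AAAAAAAAAAAAAAP4AAAAAAAAAAAAAAH4AAAAAAAAAAAAAABwAAAAAAAAAAAAAAAAAYAAAAAAAAAAAAAAB4AAAAAAAAAAABAADwAAAAAAAAAAABgAHwAAAAAAAAAAADgEPgAAAAAAAAAAAHgcfAAAAAAAAAAAAPwc/AAAAAAAAAAAAfx8+AAAAAAAAAAAA//+8AAAAAAAAAAA///+AAAAAAAAAAAD////AAAAAAAAAAAH////AAAAAAAAAAAP////AAAAAAAAAAAf////AGAAAAAAAAD///4DAfAAAAAAAAD///wBn/AAAAAAAAD///gA/+AAAAAAAAD///AA/+AAAAAAAAD//+AA/8AAAAAAAAD//wAB/wAAAAAAAAD/+AAD/gAAAAAAAAD/+AAP/gAAAAAAAAD/+A///4AAAAAAAAD//H///+AAAAAAAAD///////AAAAAAAAD///////gAAAAAAAD/hgf///+AAAAAAAAMAAP+H//AAAAAAAAAAAf+D//gAAAAAAAAAA/8B//wAAAAAAAAAA//A//4AAAAAAAAAB//g//4AAAAAAAAAD//w//4AAAAAAAAAD//x//8AAAAAABgAH/////8AAAAAADwAP/////+AAAAAADwAf/+P///AA4AAAD4Af/8P///AB8AAAD4A//8P///gB+AAADwB//8P///wB/AAABwH//8P///wB/gAABwP//8f///wB/gAADwf//+f///wB/wAAD4////////wB/wAAB5////////gB/wAAB//D/////8AAfwAAAP8D/////4AAAAAAAHwD/////wAAAAAAAHAD/////gAAAAAAAAAB/////AAAAAAAAAAB////+AAAAAAAAAAB////+AAAAAAAAAAB/////AAAAAAAAAAA/////gAAAAAADAAA/8Mf/4AAAAAADgAA/8AH/wAAAAAAD/wA/4AH8AAAAAAAD/8A/4ADgAAAAAAADw+A/4AHAAAAAAAADA/B/wAHAAAAAAAAAA/B/gAHAAAAAAHAAA/h/AAHAAAAAAfAAA///AAHhgAAAA/AAB//+AAD/wAAAD/AAB//+AAD/4AAAH/AAB//+AAD/+DwAP/AAB///AAD///+I//AMA///gAD///////AcAP//wYB///////A4AAH/wYB///////A4AAAP4MD///////AY="/>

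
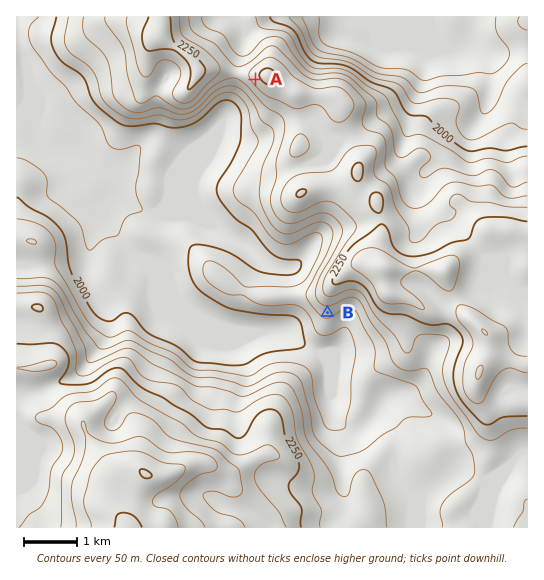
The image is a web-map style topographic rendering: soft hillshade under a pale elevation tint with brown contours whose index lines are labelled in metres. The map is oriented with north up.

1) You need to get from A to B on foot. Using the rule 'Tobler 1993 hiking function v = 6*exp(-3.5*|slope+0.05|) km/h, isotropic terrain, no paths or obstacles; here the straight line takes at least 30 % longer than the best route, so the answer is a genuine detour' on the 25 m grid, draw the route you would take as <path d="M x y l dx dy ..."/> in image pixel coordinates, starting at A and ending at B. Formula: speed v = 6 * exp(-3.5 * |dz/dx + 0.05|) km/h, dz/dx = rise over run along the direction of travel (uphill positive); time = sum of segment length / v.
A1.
<path d="M255 79l2 3 10 11 14 6 13 14 20 40 0 2 16 32 0 2 1 2 0 3 14 27 0 9-30 59 0 9 4 8 6 5 2 2"/>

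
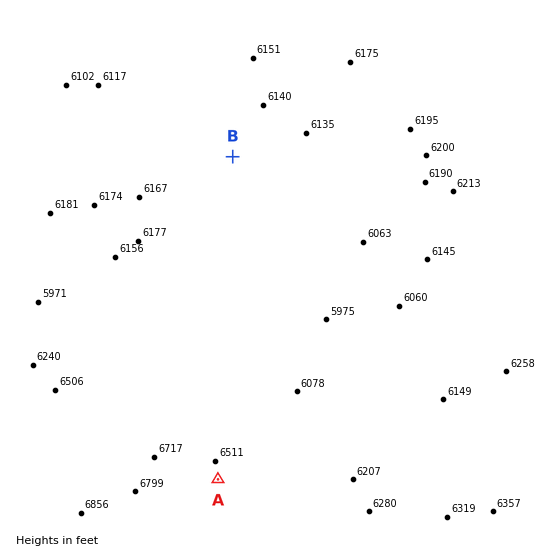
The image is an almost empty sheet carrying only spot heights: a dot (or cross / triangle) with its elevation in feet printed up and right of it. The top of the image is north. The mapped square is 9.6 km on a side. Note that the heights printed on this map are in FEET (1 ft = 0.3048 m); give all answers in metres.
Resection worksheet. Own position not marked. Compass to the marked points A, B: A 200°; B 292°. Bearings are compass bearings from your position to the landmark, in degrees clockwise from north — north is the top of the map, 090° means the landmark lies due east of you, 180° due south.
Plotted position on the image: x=322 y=193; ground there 1855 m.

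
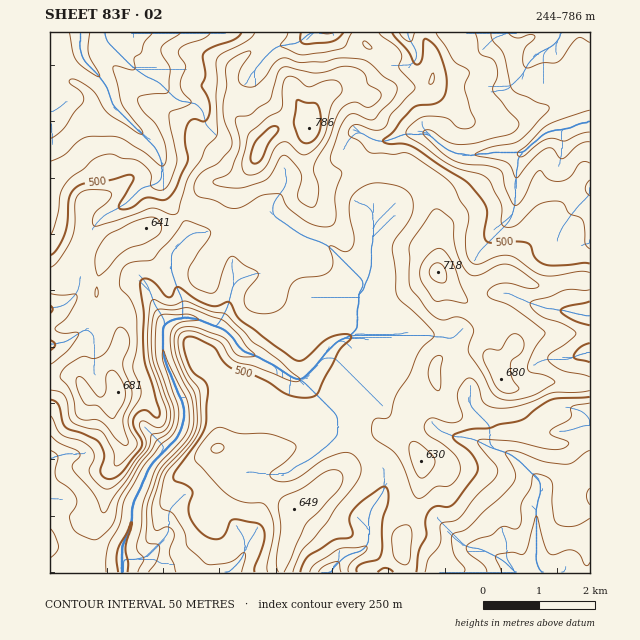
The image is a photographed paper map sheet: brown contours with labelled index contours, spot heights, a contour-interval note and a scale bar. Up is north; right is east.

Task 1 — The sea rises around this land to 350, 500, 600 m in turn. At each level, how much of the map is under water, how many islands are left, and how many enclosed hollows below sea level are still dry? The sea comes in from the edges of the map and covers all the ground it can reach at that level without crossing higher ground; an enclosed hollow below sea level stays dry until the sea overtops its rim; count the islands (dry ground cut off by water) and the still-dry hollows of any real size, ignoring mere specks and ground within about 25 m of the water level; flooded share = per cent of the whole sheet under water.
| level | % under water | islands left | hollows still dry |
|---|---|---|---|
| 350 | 11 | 0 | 0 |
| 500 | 41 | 0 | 0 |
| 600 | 86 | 5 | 0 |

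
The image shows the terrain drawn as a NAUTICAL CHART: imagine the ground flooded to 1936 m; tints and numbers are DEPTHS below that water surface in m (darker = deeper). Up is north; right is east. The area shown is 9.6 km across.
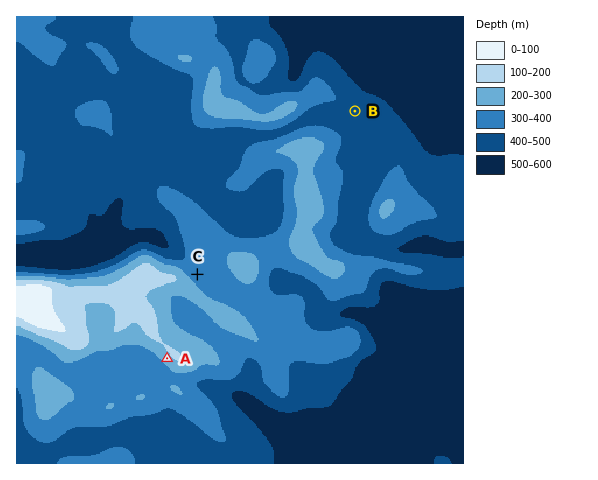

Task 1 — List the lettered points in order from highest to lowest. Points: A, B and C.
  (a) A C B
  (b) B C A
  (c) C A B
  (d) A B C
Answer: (a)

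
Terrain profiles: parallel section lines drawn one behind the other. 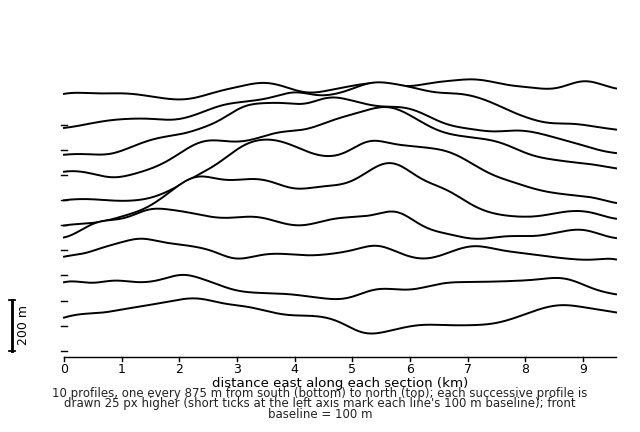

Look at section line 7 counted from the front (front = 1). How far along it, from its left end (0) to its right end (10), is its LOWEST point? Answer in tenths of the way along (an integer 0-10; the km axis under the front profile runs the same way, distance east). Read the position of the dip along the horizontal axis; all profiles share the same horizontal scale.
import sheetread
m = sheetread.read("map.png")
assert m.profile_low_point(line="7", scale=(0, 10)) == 1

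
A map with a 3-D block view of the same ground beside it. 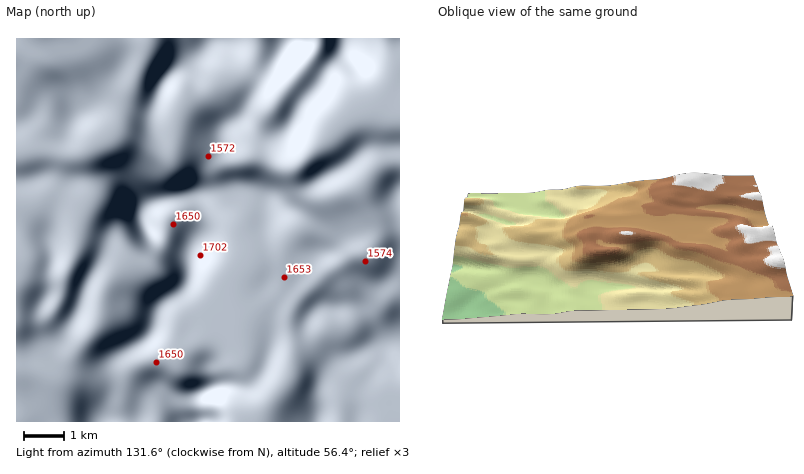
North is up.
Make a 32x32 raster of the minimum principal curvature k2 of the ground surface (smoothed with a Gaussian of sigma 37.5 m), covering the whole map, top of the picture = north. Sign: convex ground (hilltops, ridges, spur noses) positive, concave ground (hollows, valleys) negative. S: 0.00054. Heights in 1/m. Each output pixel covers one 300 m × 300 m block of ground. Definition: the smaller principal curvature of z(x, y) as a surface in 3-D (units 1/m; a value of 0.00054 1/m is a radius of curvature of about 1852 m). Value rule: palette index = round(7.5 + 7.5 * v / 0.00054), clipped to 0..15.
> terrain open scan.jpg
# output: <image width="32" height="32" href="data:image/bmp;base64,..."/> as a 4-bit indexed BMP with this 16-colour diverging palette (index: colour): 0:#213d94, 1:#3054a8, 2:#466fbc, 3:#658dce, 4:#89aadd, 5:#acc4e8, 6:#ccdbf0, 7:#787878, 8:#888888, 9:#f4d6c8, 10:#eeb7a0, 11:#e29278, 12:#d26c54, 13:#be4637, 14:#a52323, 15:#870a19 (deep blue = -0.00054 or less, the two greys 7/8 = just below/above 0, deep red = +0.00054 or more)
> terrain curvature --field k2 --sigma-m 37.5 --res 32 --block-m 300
<image width="32" height="32" href="data:image/bmp;base64,Qk12AgAAAAAAAHYAAAAoAAAAIAAAACAAAAABAAQAAAAAAAACAAATCwAAEwsAABAAAAAAAAAAlD0hAKhUMAC8b0YAzo1lAN2qiQDoxKwA8NvMAHh4eACIiIgAyNb0AKC37gB4kuIAVGzSADdGvgAjI6UAGQqHAGd2OLpXhEeLUFZleJlGh3d3dkeYVmRlMABFRFd2Vnd3eHZWZmRndoplaGQ1Z2d3d3ZmVmZkanM0d1V1M3hnd2Znd1Z2UyMzRmRFd0NndmZneHdTWHZCRlZlZndEZ4d3iGeJYiZ4h0dlVnZ4RWZmeJhHdmQTRmhWh3d3eFZkRViYRTN4JERXZXd3d3dWdmZWaEhgeDR1anZnd3d3Y5mHd0VHkTdEdkl2ZXd3d3RIh4hkRWMIc1UyI3Vnd4d4RHeHZmVkB4VVQQJmRnd4eHQ2dEdleAJmZBE4iFV3d3d4YzJYZYgyVUAkGbpld3dniYZTR2eXQ1YhlwapZWeHVWd2dkVmdlQ3JrYUZUZnh2Vnd3ZWdmZmMzq1MiRnd3iGZmd0VnZndkI3uGV4dneJdTNFVGiHZ3ZTRnZVmlaImmJVQ0RreIZ2VndVITRGd3QgaIZTN0VlVEaHdjJFQQASIAZ3dUNVRFQxJENUVWdUaHQBNod3d3d2VTM2dFaHZnh2JEN3d4dmd2ZUd2RXqIZFeDRlRER3ZplmVIdlRomYIWdUVmZmZ2aHV2RnVVRWd0BGZkZ3d2d4hWh0J2RlVVZSBohUVnd2d1aJhQeFd2VERQBmQzNXdkNGeIcDmHVERGdABTZ0NmVGZmd4QFVWZ3RHcwF8liVmeIh2ZmE1aaiVKcwAi6YW"/>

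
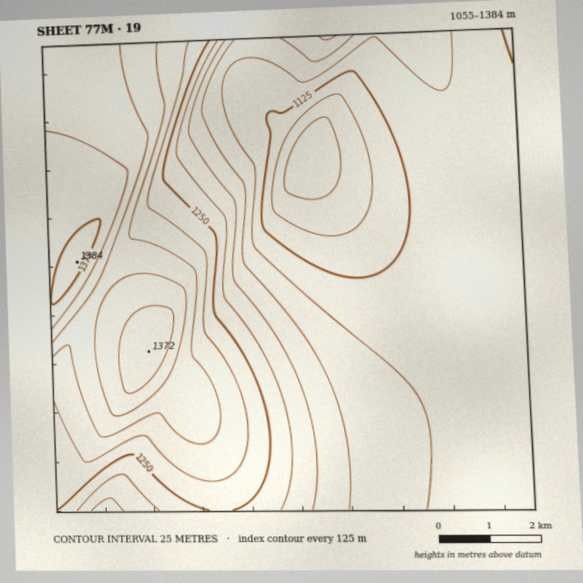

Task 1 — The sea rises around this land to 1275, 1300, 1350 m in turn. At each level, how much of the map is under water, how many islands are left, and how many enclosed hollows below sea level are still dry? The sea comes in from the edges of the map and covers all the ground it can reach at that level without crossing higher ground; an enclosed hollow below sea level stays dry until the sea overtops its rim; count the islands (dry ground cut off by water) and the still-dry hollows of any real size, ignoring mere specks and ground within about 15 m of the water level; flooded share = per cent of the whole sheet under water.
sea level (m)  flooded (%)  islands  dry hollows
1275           72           0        0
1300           78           0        0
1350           94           1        0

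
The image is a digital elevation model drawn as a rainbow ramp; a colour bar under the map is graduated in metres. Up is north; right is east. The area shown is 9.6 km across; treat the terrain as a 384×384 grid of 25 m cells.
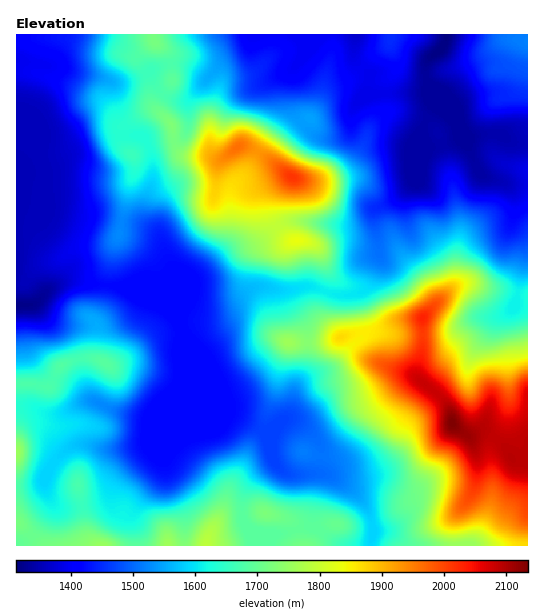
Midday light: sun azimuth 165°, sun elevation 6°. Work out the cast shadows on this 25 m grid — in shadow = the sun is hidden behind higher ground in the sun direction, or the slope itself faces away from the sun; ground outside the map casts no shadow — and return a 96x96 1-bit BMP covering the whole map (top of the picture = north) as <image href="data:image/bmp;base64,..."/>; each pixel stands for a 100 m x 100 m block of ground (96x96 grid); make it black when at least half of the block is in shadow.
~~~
<image width="96" height="96" href="data:image/bmp;base64,Qk2+BAAAAAAAAD4AAAAoAAAAYAAAAGAAAAABAAEAAAAAAIAEAAATCwAAEwsAAAIAAAAAAAAA////AAAAAAAAAOHgQAAAAA8AAAAD4//w4AAAAB8AAAAH///58AAAAB8AAAAP///98AAAAAwAAAAP////+AAAAAAcAAAP/////AAAP4AfAAAP/////gA5/8AfwAAP/////g///4AP4AAf/+P//h///4AP4AAfh8P//h///wQP8AAfA4///z///w8P8AAPAQ///z///g8P8AAPwB///7///g8H8AAB8B///////AYH4AAB+H///////AADwAAB////////+AAAgAAA////////+AAAAAAA////////8AAAAAAA/D//////4AAAAACAcB//////4AAAAADAAA//////wAAAAADAAA//////gAAAAACAAA//////AAAHAACAAY/////+AAADjgyAH8/////8AAAD3wwAH4f///8AAAAB/x4AHwP///wAAAAA/54ABAH///wAAAAA/54AAAB///gAAAAA/94AAAA///AAAAAB//8AAAA//+AAAAAD///8AAAf/8AAAAAH///8AAAf/4AAAAA////+AAAP8wAAAAP/////gAAP4AAAAA/3////4fAOAAAAAP/3//////4AAAAAAf/z//////8AAAAAAf/z//////+AAAAAAf/z//////+AADD4+f/j//////8AAD/9///h//////8AAD/////B//////4AAD/////A//////4AAB/////4f/////wAAB/////8P/7///wAAB/////+P/7///gAAB//////H/7///gAAB//////n/z///AAAB//////x/////AAAA//////8////+AAAAeH/////////4AAAAAD/////////wAAAAAB/////////gAAAAAAP////////gAAAAAAH////////AAAAAAAD////////AAAAAAAD////////4AAAAAB/////////8AAAAA//////////8AAAAA///////7/98AAAAA/3///////48AAAAAfH///////48AAAAAAD///////w4AAAAAAB/////9HgAAAAAAAB/////8AAAAA8AAAA/////4AAAAB8AAAA/////wAAAAB8AAAA/////gAAAAB4AAAA/////AAAeAAwAAP4////+AAA8AAAAA//////8AAAAAAAAB//////8AAAAAAAAD//////wMAAAAB7gH//////gMAAAAB/wP//////gAAAAAD/8///////AAAAAAD/////////AAAAAAB////////+AAAAAAB////////+AAAAAAB////////8AAAAAAP////////8AAAAIAf////////8AAAAPg/////////4AAAAPw/////////4AAAH/4D////////wAAAH/4D////////wAAAP/4D////////wAAAf/gD////v///gAAAf4AD////v///gAAAfgAD////v///AAAAPAAD////P/8fwAAAOAAD////P/wP4AAAG4AD////D/gH+AAAD+AD///+D/AH/gAAD+AD///+D/AC/wAAD+AD///8H/AA/wA="/>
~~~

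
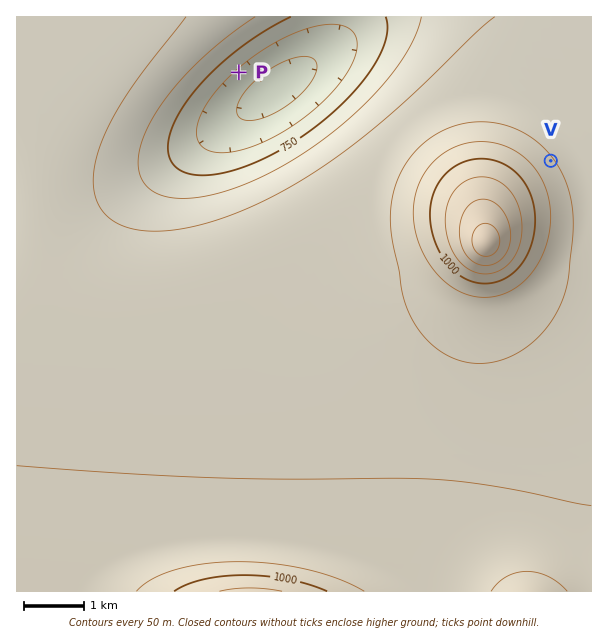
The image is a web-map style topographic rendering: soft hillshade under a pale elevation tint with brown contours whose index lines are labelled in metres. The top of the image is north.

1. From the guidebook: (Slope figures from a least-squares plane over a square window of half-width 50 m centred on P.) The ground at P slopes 10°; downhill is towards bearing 138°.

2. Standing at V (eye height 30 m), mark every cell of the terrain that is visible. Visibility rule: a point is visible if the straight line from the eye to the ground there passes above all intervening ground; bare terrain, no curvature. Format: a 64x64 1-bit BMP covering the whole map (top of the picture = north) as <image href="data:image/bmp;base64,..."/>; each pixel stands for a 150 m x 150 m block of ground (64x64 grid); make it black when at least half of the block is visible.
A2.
<image width="64" height="64" href="data:image/bmp;base64,Qk0+AgAAAAAAAD4AAAAoAAAAQAAAAEAAAAABAAEAAAAAAAACAAATCwAAEwsAAAIAAAAAAAAA////AAAAAAAAAAAAAAAAAAAAAAAAAAAAAAAAAAAAAAAAAAAAAAAAAAAAAAAAAAAAAAAAAAAAAAAAAAAAAAAAAAAAAAAAAAAAAAAAAAAAAAAAAAAAAAAAAAAAAAAAAAAAAAAAAAAAAAAAAAAAAAAAAAAAAAAAAAAAAAAAAAAAAAAAAAAAAAAAAAAAAAAAAAAAAAAAAAAAAAAAAAAAAAAAAAAAAAAAAAAAAAAAAAAAAAAAAAAAAAAAAAAAAAAAAAAAAAAAAAAAAAAAAAAAAAAAAAAAAAAAAAABAAAAAAAAAAEAAAAAAAAAAQAAAAAAAAABAAAAAAAAAAEAAAAAAAAAAQAAAAAAAAABAAAAAAAAAAEAAAAAAAAAAQAAAAAAAAADAAAAAAAAAAMAAAAAAAAAAwAAAAAAAAADAAAAAAAAAAMAAAAAAAAGAwAAAAAAAAcDAAAAAAAAB4MAAAAAAAAH/wAAAAAAAAf/AAAAAAAAB/8AAAAAAAAH/wAAAAAAAAP/AAAAAAAAA/8AAAAAAAAD/wAAAAAAAAH/AAAAAAAAAf8AAAAAAAAB/wAAAAAAAAH/AAAAAAAAB/8AAAAAAAAP/wAAAAAAAD//AAAAAAAA//8AAAAAAAH//wAAAAAAAP//AAAAAAAA//8AAAAAAAB//wAAAAAAAH//AAAAAAAAP/8AAAAAAAA//w=="/>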